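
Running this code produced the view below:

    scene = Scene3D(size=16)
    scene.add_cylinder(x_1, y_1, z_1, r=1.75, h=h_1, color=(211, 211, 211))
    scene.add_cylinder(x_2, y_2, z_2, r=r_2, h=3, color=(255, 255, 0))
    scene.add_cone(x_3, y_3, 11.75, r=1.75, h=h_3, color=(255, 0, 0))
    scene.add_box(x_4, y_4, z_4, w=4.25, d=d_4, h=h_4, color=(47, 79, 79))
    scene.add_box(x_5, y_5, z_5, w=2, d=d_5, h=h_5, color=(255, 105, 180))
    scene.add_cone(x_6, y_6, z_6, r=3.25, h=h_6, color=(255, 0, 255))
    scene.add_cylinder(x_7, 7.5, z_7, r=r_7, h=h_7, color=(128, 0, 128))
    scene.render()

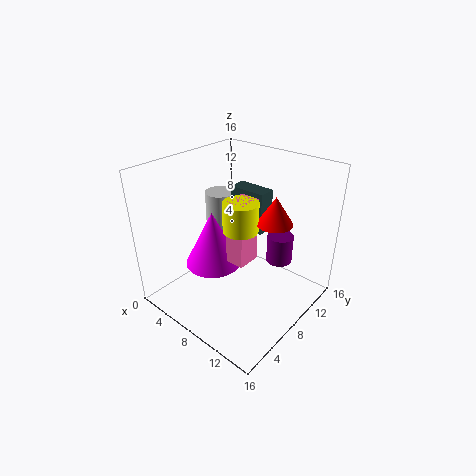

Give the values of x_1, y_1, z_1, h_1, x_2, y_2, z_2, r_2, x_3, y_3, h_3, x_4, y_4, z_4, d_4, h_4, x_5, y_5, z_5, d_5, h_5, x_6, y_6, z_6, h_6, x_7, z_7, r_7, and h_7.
x_1 = 3.25
y_1 = 10.25
z_1 = 3.75
h_1 = 7.75
x_2 = 10.25
y_2 = 5.75
z_2 = 10.75
r_2 = 1.75
x_3 = 13
y_3 = 7.5
h_3 = 2.75
x_4 = 5.5
y_4 = 9.75
z_4 = 8.25
d_4 = 2
h_4 = 4.75
x_5 = 9
y_5 = 5
z_5 = 7
d_5 = 2.5
h_5 = 6.75
x_6 = 5
y_6 = 7
z_6 = 4
h_6 = 6.5
x_7 = 13.75
z_7 = 8
r_7 = 1.25
h_7 = 2.75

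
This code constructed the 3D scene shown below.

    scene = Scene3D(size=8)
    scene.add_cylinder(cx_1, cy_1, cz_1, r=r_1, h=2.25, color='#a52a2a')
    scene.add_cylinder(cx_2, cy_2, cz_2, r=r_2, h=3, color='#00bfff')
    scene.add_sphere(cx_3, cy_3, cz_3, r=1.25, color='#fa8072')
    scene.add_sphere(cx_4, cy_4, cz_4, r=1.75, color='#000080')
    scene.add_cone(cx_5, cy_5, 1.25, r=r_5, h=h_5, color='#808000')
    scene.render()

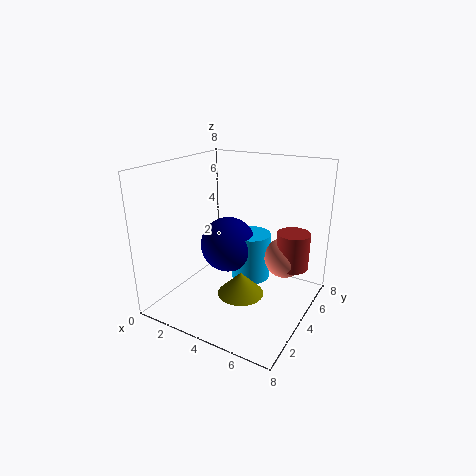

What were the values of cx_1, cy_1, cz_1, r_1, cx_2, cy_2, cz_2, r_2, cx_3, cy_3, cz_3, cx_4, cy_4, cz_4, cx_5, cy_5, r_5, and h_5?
cx_1 = 6.25; cy_1 = 6.75; cz_1 = 1.5; r_1 = 1; cx_2 = 3.5; cy_2 = 6.5; cz_2 = 0.25; r_2 = 1.25; cx_3 = 5.75; cy_3 = 6.75; cz_3 = 2; cx_4 = 2.25; cy_4 = 5.75; cz_4 = 2.5; cx_5 = 4.75; cy_5 = 3; r_5 = 1.25; h_5 = 1.25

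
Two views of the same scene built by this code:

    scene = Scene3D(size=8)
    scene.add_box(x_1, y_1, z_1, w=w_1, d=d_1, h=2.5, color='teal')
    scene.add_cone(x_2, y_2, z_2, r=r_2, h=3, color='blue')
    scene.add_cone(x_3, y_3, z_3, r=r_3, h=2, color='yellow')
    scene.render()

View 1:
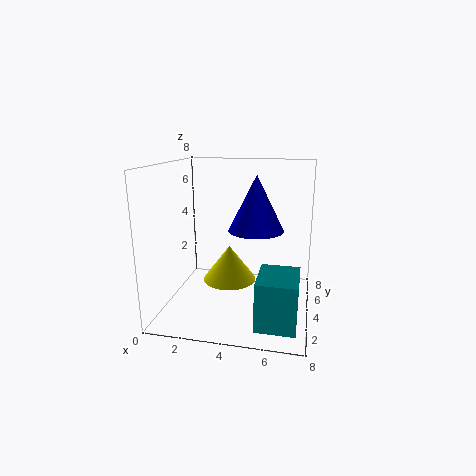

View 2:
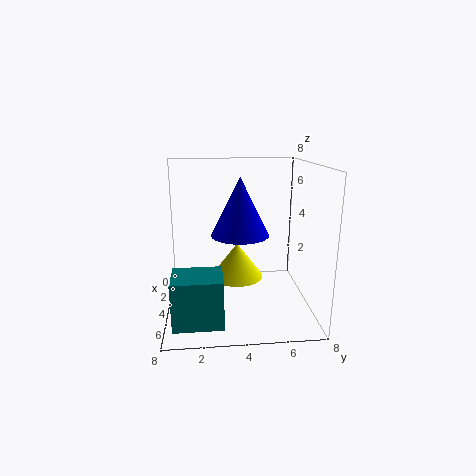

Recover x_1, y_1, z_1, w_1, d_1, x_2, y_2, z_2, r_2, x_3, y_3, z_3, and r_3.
x_1 = 5.5; y_1 = 0.5; z_1 = 0.5; w_1 = 2; d_1 = 2.5; x_2 = 5; y_2 = 4; z_2 = 4.5; r_2 = 1.5; x_3 = 3.5; y_3 = 4; z_3 = 1.5; r_3 = 1.5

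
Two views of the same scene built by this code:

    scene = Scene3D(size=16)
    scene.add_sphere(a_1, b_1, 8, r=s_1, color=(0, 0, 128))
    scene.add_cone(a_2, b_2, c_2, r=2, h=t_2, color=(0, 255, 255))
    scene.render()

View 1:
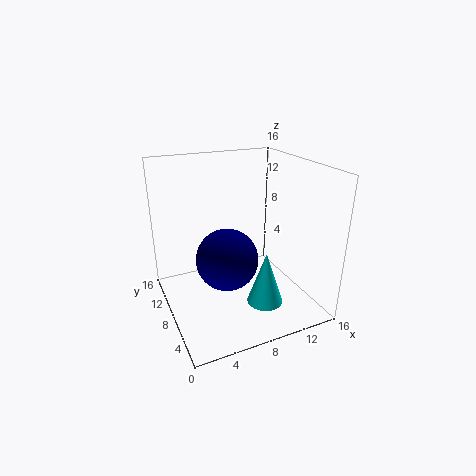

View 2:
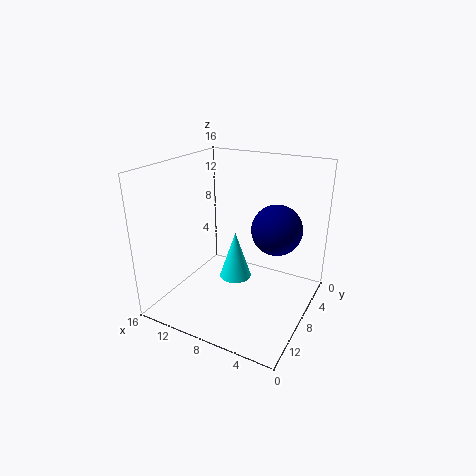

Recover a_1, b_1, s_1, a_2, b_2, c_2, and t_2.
a_1 = 5; b_1 = 4; s_1 = 3; a_2 = 10; b_2 = 5; c_2 = 1; t_2 = 6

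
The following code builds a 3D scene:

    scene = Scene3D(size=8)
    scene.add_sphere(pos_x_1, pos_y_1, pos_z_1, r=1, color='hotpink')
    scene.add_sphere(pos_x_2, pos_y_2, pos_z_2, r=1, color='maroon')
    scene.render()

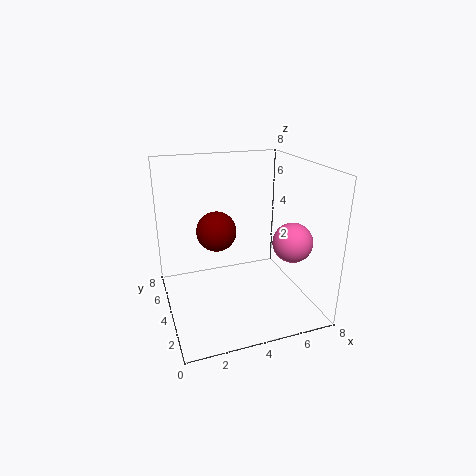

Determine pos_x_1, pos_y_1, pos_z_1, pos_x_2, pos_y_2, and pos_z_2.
pos_x_1 = 6, pos_y_1 = 1.5, pos_z_1 = 4.5, pos_x_2 = 2.5, pos_y_2 = 3, pos_z_2 = 5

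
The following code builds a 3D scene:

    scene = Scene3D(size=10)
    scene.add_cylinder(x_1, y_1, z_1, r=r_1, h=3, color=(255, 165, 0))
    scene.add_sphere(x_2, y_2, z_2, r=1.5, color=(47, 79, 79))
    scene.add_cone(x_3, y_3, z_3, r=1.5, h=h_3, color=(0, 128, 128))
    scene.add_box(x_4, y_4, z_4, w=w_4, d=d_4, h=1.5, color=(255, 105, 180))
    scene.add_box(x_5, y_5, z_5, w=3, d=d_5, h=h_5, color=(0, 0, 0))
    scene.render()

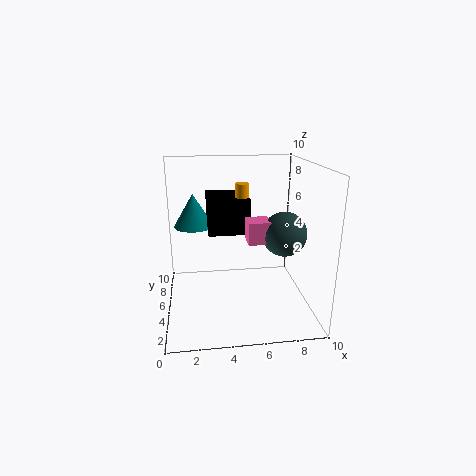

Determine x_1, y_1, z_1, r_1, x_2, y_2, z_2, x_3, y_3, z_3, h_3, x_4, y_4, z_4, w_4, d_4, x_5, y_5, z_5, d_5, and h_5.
x_1 = 5.5, y_1 = 6.5, z_1 = 5.5, r_1 = 0.5, x_2 = 8, y_2 = 4, z_2 = 5.5, x_3 = 2, y_3 = 8, z_3 = 5, h_3 = 2.5, x_4 = 5.5, y_4 = 3.5, z_4 = 5, w_4 = 1.5, d_4 = 1.5, x_5 = 3, y_5 = 5.5, z_5 = 5, d_5 = 3.5, h_5 = 2.5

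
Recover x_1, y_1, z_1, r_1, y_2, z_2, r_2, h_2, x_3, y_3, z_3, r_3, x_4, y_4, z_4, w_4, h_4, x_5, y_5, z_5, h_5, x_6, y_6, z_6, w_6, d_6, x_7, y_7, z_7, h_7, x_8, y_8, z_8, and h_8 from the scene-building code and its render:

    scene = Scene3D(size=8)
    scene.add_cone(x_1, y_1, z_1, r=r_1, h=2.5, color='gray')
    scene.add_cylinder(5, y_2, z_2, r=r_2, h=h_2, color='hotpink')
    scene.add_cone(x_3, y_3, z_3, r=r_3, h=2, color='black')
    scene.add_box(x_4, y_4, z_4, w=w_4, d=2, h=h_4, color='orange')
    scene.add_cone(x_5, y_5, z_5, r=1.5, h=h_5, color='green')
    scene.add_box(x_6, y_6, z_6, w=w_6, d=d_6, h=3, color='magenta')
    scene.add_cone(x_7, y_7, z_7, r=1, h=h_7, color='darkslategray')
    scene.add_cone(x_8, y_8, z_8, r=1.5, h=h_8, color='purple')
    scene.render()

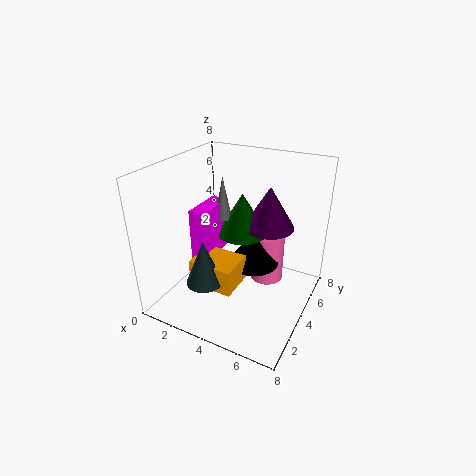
x_1 = 2.5; y_1 = 5; z_1 = 4.5; r_1 = 0.5; y_2 = 6; z_2 = 0.5; r_2 = 1; h_2 = 3; x_3 = 4.5; y_3 = 5; z_3 = 2; r_3 = 1.5; x_4 = 2; y_4 = 2; z_4 = 1.5; w_4 = 2.5; h_4 = 1.5; x_5 = 3.5; y_5 = 5.5; z_5 = 3.5; h_5 = 2.5; x_6 = 1.5; y_6 = 3; z_6 = 2.5; w_6 = 1; d_6 = 2.5; x_7 = 3; y_7 = 2; z_7 = 2; h_7 = 2.5; x_8 = 5; y_8 = 6; z_8 = 4; h_8 = 2.5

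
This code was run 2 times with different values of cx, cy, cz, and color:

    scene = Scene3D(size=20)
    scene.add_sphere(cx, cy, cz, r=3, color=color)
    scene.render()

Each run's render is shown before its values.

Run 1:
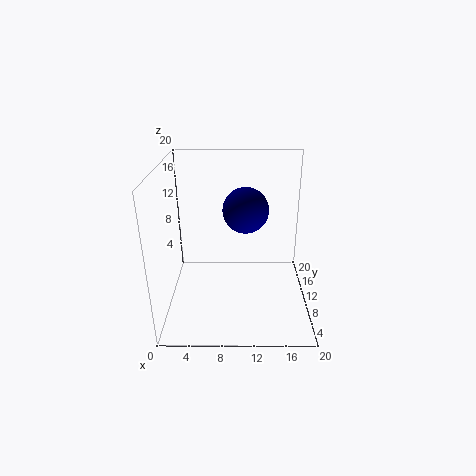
cx = 11, cy = 9, cz = 14.5, color = 'navy'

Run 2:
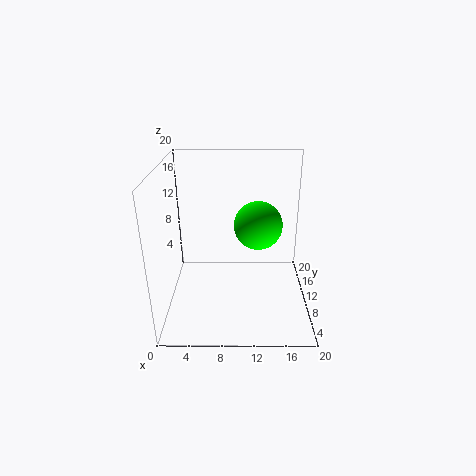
cx = 12.5, cy = 6.5, cz = 13.5, color = 'lime'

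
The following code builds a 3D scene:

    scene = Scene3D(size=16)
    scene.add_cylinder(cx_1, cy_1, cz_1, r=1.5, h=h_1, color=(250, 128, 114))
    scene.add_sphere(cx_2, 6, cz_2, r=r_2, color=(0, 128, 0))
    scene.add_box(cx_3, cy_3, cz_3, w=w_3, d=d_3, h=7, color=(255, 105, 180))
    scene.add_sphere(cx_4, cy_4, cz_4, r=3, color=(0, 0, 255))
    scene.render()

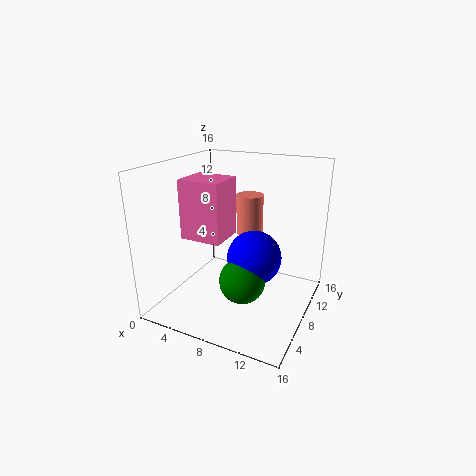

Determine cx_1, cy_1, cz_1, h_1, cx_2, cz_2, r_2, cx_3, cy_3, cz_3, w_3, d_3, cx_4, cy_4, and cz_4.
cx_1 = 8.5
cy_1 = 10
cz_1 = 8
h_1 = 4.5
cx_2 = 9.5
cz_2 = 4
r_2 = 2.5
cx_3 = 1
cy_3 = 7
cz_3 = 7
w_3 = 5
d_3 = 4.5
cx_4 = 10
cy_4 = 8
cz_4 = 6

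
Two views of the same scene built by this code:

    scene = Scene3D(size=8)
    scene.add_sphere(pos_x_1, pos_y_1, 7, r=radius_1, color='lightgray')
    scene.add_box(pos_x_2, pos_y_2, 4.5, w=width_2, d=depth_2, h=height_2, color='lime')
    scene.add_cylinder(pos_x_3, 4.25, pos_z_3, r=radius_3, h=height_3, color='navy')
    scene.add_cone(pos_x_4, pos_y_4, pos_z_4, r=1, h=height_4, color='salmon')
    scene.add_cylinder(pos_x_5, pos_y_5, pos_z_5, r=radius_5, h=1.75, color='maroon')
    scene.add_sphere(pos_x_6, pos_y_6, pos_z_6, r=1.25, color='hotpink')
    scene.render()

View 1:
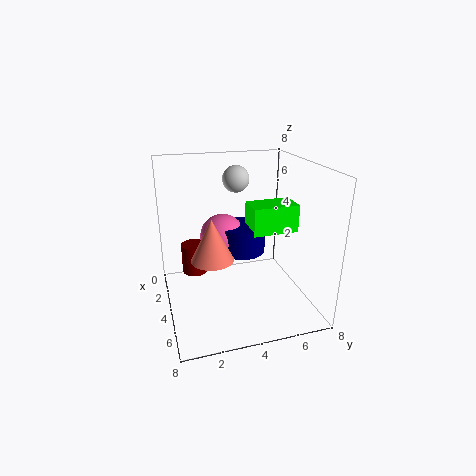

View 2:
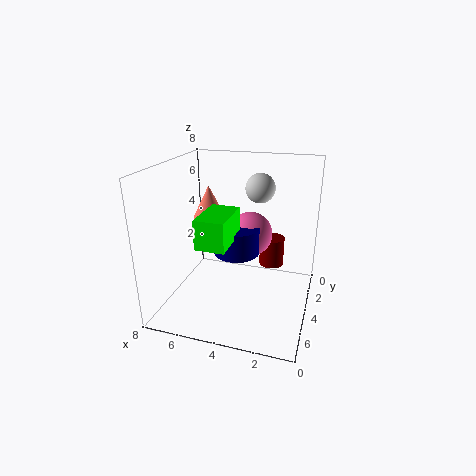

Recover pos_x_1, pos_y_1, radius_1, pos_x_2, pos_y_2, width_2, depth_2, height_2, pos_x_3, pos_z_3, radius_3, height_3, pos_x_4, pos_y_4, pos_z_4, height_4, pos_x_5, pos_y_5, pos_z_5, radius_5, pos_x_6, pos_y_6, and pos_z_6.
pos_x_1 = 2.75; pos_y_1 = 4.25; radius_1 = 0.75; pos_x_2 = 3.75; pos_y_2 = 4.5; width_2 = 1.5; depth_2 = 2.5; height_2 = 1.5; pos_x_3 = 4; pos_z_3 = 3.25; radius_3 = 1.25; height_3 = 1.5; pos_x_4 = 6.5; pos_y_4 = 2; pos_z_4 = 4.25; height_4 = 2; pos_x_5 = 2.5; pos_y_5 = 1.75; pos_z_5 = 1.5; radius_5 = 0.75; pos_x_6 = 3.5; pos_y_6 = 3.25; pos_z_6 = 4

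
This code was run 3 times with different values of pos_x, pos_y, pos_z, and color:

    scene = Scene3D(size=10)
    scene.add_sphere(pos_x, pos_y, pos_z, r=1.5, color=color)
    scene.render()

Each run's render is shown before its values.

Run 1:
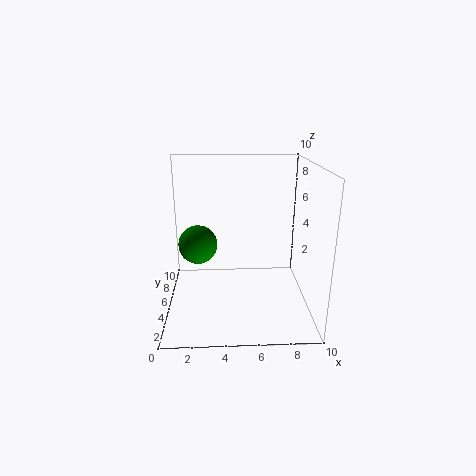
pos_x = 2
pos_y = 7.5
pos_z = 3.5
color = 'green'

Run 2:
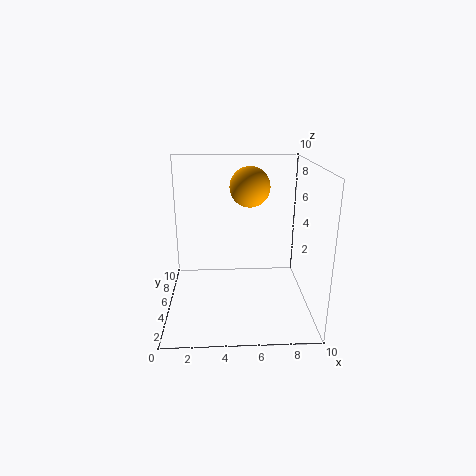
pos_x = 6
pos_y = 7.5
pos_z = 8
color = 'orange'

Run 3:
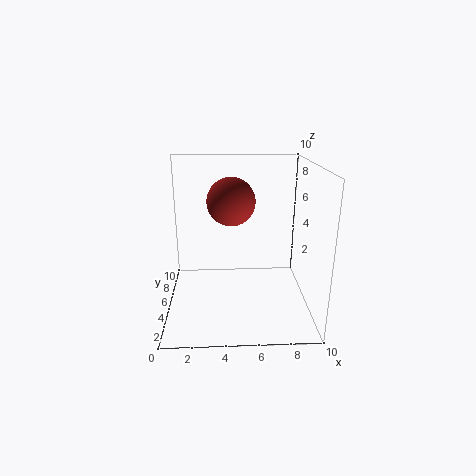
pos_x = 4.5
pos_y = 3.5
pos_z = 8
color = 'brown'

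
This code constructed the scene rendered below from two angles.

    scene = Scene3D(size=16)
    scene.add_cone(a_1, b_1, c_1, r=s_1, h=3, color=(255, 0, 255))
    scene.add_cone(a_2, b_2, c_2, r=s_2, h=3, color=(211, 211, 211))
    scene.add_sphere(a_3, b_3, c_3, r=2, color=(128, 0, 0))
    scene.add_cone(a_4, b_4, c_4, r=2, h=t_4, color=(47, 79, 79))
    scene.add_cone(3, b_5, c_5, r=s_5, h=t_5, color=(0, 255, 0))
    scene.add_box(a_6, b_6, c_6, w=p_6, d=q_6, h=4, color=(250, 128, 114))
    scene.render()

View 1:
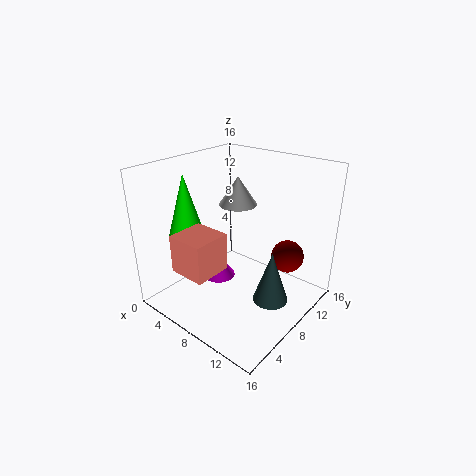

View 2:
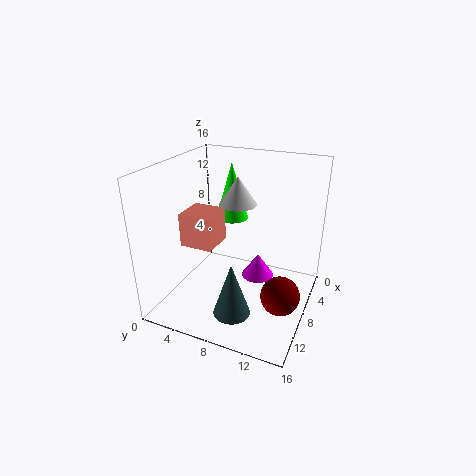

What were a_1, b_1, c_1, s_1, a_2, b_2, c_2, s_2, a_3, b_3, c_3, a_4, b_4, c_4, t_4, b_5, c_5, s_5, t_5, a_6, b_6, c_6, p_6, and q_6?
a_1 = 4, b_1 = 9, c_1 = 1, s_1 = 2, a_2 = 8, b_2 = 8, c_2 = 12, s_2 = 2, a_3 = 11, b_3 = 14, c_3 = 4, a_4 = 12, b_4 = 9, c_4 = 1, t_4 = 6, b_5 = 5, c_5 = 8, s_5 = 2, t_5 = 7, a_6 = 5, b_6 = 1, c_6 = 6, p_6 = 4, q_6 = 4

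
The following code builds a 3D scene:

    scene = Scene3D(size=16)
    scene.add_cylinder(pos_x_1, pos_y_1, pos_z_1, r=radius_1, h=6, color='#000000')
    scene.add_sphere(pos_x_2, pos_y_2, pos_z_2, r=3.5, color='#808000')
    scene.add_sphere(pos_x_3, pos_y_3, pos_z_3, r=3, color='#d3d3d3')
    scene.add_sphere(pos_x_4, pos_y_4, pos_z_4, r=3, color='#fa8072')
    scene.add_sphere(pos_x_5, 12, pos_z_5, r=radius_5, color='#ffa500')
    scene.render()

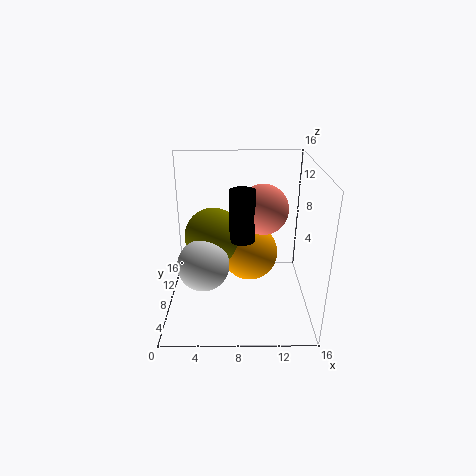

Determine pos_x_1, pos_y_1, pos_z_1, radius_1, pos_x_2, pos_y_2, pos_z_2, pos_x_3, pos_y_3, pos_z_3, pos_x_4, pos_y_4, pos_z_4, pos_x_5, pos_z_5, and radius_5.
pos_x_1 = 8.5
pos_y_1 = 9.5
pos_z_1 = 7
radius_1 = 1.5
pos_x_2 = 5
pos_y_2 = 11.5
pos_z_2 = 6.5
pos_x_3 = 4
pos_y_3 = 8
pos_z_3 = 4.5
pos_x_4 = 11
pos_y_4 = 11.5
pos_z_4 = 10
pos_x_5 = 9.5
pos_z_5 = 4
radius_5 = 3.5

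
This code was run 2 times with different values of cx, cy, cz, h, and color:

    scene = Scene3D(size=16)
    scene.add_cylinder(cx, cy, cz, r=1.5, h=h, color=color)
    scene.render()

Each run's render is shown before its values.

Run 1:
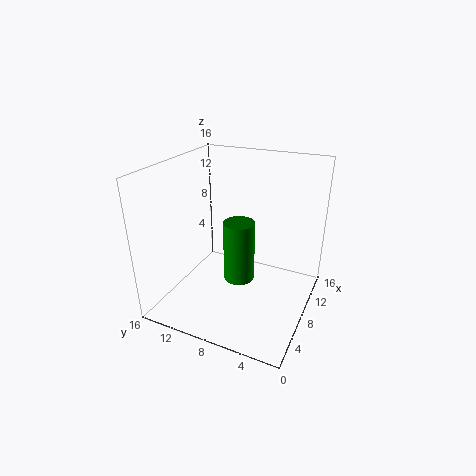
cx = 4
cy = 6
cz = 6
h = 6
color = 'green'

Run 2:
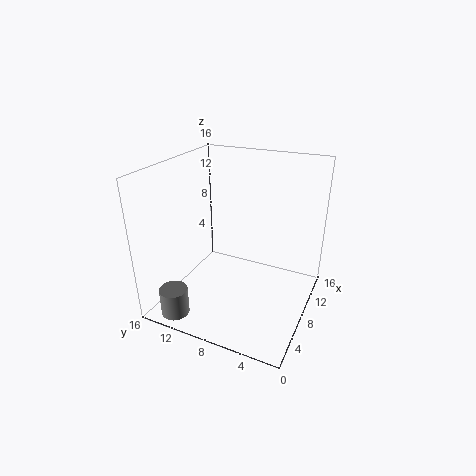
cx = 1.5
cy = 12.5
cz = 1
h = 3
color = 'gray'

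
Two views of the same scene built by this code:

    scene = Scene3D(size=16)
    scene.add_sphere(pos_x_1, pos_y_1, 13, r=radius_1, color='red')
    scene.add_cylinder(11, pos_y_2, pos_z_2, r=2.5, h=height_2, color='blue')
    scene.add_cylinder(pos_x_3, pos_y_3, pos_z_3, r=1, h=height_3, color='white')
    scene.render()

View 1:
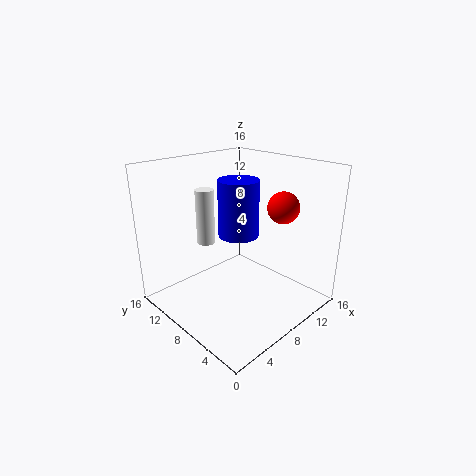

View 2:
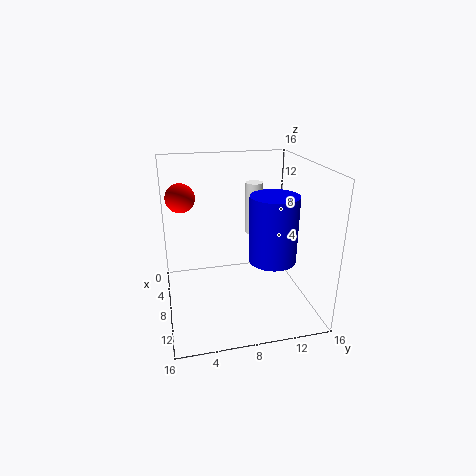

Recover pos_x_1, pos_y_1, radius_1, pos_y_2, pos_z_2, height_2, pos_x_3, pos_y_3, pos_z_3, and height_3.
pos_x_1 = 8
pos_y_1 = 2
radius_1 = 1.5
pos_y_2 = 11
pos_z_2 = 6.5
height_2 = 7
pos_x_3 = 5.5
pos_y_3 = 10.5
pos_z_3 = 7.5
height_3 = 6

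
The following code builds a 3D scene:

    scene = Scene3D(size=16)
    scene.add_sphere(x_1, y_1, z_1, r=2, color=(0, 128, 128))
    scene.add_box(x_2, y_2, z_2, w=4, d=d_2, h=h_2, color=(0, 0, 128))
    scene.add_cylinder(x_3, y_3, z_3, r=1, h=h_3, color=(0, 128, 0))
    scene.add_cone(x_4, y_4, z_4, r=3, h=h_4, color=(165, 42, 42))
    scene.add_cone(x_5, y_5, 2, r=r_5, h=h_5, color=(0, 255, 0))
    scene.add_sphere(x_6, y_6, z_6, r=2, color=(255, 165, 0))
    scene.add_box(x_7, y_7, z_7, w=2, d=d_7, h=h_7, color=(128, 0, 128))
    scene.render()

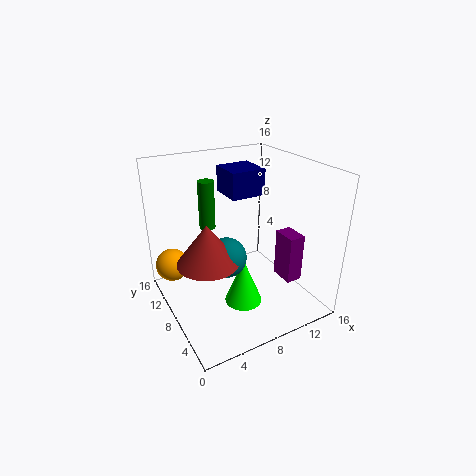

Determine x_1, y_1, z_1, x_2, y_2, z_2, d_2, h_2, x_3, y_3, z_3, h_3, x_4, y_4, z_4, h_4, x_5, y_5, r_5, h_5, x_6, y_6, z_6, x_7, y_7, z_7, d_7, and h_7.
x_1 = 5
y_1 = 5
z_1 = 8
x_2 = 8
y_2 = 9
z_2 = 12
d_2 = 4
h_2 = 3
x_3 = 7
y_3 = 14
z_3 = 7
h_3 = 6
x_4 = 3
y_4 = 5
z_4 = 8
h_4 = 4
x_5 = 7
y_5 = 5
r_5 = 2
h_5 = 5
x_6 = 2
y_6 = 14
z_6 = 3
x_7 = 14
y_7 = 6
z_7 = 1
d_7 = 3
h_7 = 6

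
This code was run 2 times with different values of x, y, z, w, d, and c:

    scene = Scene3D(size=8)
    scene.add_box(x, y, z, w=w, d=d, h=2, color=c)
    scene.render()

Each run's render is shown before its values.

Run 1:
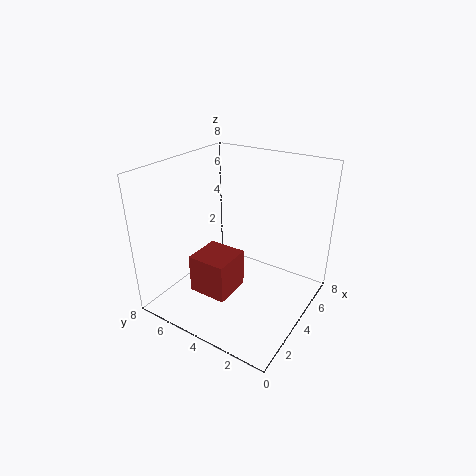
x = 1
y = 3
z = 2
w = 2
d = 2
c = 'brown'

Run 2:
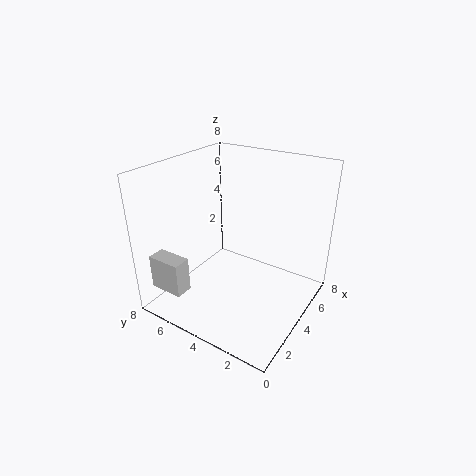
x = 1
y = 6
z = 1
w = 1
d = 2
c = 'lightgray'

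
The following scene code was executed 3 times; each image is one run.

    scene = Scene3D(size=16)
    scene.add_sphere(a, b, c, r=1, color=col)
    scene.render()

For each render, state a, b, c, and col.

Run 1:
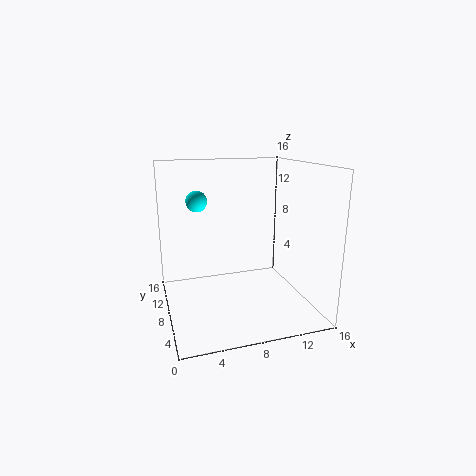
a = 3
b = 5
c = 13
col = 'cyan'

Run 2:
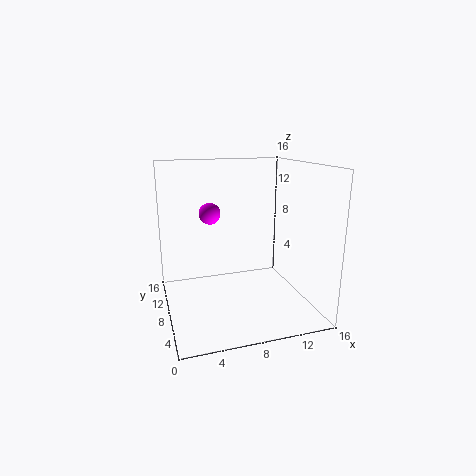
a = 4
b = 4
c = 12
col = 'magenta'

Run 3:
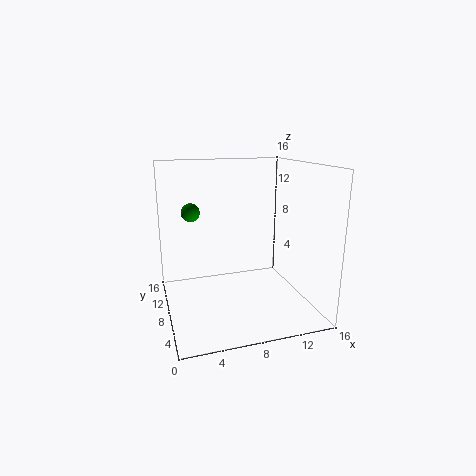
a = 3
b = 9
c = 11
col = 'green'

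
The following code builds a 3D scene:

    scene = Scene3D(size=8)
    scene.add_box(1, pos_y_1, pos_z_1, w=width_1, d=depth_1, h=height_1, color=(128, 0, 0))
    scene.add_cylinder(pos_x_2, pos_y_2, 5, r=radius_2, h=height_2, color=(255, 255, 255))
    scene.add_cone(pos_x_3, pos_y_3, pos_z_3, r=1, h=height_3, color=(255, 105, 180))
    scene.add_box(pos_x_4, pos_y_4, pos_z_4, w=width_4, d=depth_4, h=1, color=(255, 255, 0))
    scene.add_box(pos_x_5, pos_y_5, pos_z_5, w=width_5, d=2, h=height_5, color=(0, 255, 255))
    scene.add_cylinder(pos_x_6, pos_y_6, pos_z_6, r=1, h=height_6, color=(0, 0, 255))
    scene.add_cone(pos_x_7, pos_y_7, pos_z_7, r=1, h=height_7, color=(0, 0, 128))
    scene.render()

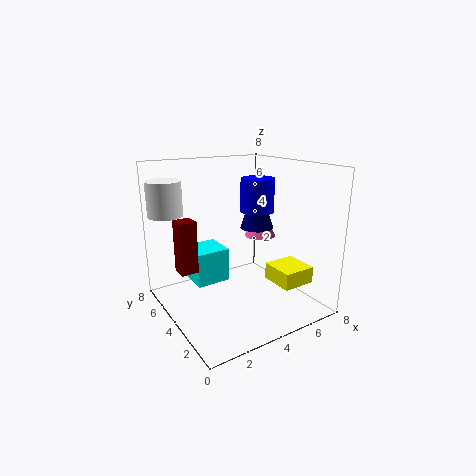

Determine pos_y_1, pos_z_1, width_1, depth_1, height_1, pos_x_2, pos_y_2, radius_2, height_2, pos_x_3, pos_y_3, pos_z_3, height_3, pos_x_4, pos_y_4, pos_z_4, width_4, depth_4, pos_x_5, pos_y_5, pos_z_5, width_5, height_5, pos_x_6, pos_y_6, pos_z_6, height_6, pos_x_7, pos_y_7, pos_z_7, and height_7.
pos_y_1 = 5
pos_z_1 = 2
width_1 = 1
depth_1 = 1
height_1 = 3
pos_x_2 = 1
pos_y_2 = 7
radius_2 = 1
height_2 = 2
pos_x_3 = 7
pos_y_3 = 6
pos_z_3 = 3
height_3 = 2
pos_x_4 = 6
pos_y_4 = 2
pos_z_4 = 1
width_4 = 2
depth_4 = 2
pos_x_5 = 2
pos_y_5 = 5
pos_z_5 = 1
width_5 = 2
height_5 = 2
pos_x_6 = 6
pos_y_6 = 5
pos_z_6 = 5
height_6 = 2
pos_x_7 = 6
pos_y_7 = 5
pos_z_7 = 4
height_7 = 3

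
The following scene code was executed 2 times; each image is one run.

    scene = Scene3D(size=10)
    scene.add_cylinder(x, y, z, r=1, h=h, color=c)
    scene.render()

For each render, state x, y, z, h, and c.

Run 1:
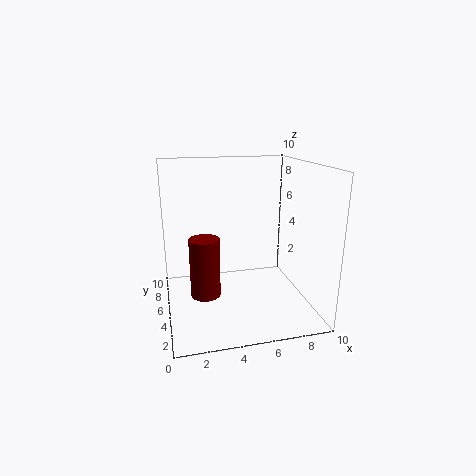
x = 2.5
y = 4
z = 1.5
h = 4
c = 'maroon'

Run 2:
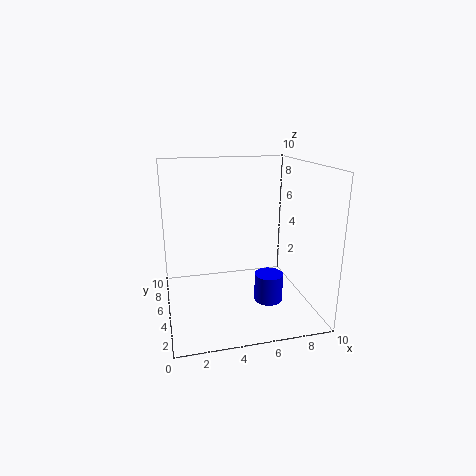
x = 7
y = 4
z = 0.5
h = 2
c = 'blue'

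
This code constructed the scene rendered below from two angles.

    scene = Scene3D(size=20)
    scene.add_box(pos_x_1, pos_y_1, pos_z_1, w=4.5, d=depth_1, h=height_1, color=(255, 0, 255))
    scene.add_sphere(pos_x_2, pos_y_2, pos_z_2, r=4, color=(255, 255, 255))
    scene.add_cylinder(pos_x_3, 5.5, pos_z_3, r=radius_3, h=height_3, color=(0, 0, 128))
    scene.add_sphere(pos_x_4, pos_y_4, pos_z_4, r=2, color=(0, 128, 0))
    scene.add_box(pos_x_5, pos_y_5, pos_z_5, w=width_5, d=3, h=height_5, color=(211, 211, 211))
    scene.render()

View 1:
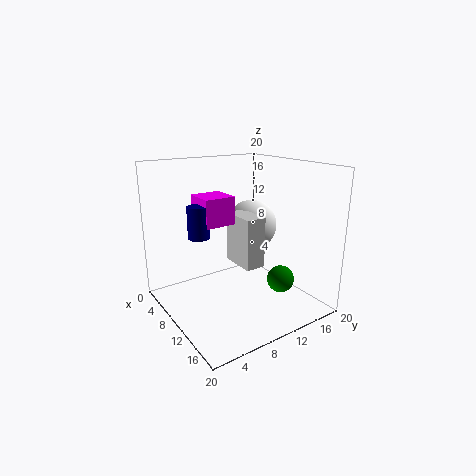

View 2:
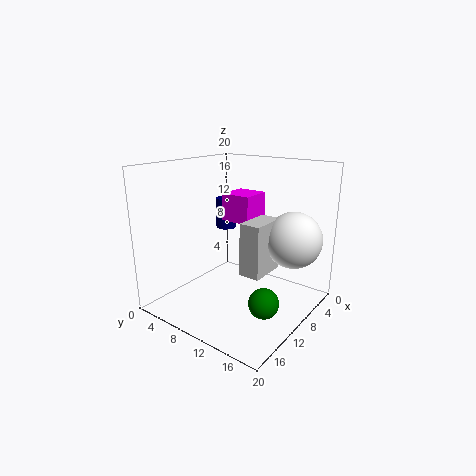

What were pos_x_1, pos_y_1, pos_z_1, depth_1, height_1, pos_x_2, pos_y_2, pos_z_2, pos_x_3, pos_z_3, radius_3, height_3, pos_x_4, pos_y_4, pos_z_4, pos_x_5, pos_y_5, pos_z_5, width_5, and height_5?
pos_x_1 = 4; pos_y_1 = 6; pos_z_1 = 11.5; depth_1 = 4.5; height_1 = 4; pos_x_2 = 5; pos_y_2 = 16; pos_z_2 = 9.5; pos_x_3 = 7; pos_z_3 = 10; radius_3 = 1.5; height_3 = 4.5; pos_x_4 = 12.5; pos_y_4 = 16; pos_z_4 = 3; pos_x_5 = 5.5; pos_y_5 = 11; pos_z_5 = 5; width_5 = 5.5; height_5 = 7.5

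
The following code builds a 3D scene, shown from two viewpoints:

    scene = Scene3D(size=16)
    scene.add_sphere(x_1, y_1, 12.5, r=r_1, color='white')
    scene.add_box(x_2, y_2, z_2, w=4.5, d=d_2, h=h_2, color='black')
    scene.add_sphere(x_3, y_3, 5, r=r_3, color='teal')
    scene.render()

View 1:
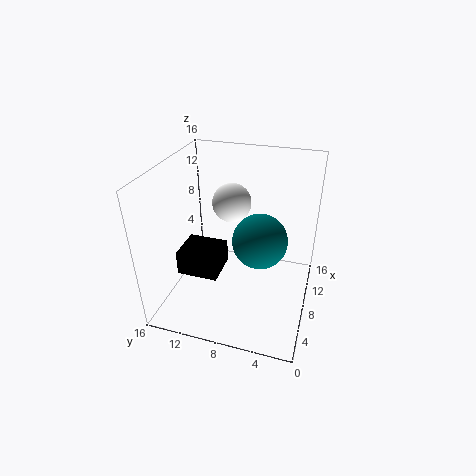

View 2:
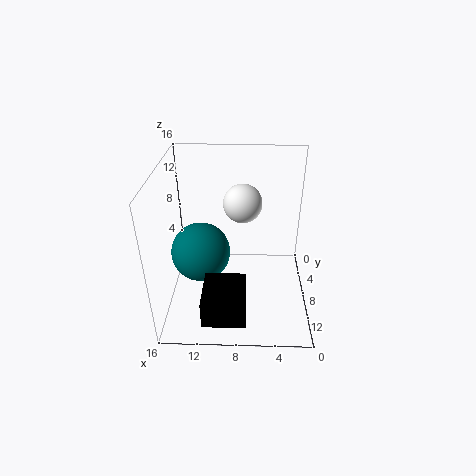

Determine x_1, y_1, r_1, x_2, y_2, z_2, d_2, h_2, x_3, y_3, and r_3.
x_1 = 7.5
y_1 = 8.5
r_1 = 2
x_2 = 7
y_2 = 10.5
z_2 = 2
d_2 = 5
h_2 = 3
x_3 = 12.5
y_3 = 6.5
r_3 = 3.5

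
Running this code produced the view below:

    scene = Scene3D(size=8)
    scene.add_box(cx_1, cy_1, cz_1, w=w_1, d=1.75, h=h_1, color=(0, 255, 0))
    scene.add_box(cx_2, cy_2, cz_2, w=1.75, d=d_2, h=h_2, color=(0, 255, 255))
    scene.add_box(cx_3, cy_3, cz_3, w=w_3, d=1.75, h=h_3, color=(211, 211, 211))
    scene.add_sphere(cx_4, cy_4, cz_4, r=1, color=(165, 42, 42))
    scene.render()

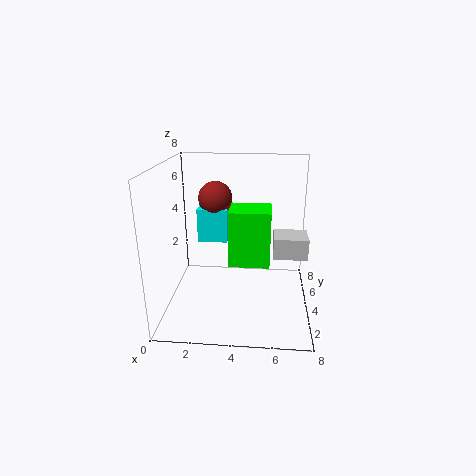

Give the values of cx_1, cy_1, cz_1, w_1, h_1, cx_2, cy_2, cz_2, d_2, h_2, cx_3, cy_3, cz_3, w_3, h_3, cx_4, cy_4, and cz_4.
cx_1 = 3.75, cy_1 = 1.5, cz_1 = 3.5, w_1 = 2, h_1 = 2.75, cx_2 = 1.5, cy_2 = 5, cz_2 = 3.25, d_2 = 1.5, h_2 = 2, cx_3 = 6, cy_3 = 4.5, cz_3 = 2.5, w_3 = 2, h_3 = 1.25, cx_4 = 2.5, cy_4 = 5.75, cz_4 = 5.75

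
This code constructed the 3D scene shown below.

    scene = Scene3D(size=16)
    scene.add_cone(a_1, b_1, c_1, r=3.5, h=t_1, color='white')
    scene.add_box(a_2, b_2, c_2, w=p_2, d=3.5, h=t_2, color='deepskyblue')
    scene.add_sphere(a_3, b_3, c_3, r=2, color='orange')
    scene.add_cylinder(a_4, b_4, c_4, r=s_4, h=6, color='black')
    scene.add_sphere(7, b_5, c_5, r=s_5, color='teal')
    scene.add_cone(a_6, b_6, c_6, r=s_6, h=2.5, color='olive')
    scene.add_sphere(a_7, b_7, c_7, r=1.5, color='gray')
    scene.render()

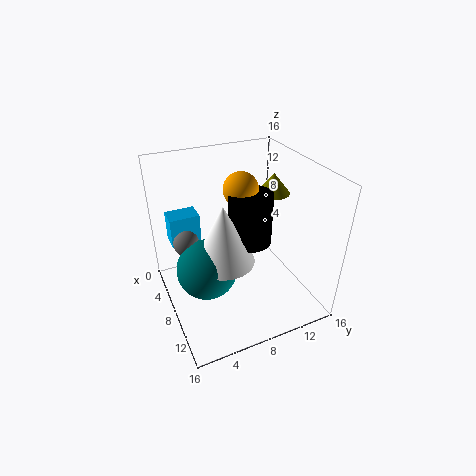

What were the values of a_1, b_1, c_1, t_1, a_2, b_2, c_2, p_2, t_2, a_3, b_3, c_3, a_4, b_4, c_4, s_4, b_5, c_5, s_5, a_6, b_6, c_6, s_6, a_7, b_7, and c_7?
a_1 = 7.5; b_1 = 6.5; c_1 = 5; t_1 = 7; a_2 = 1.5; b_2 = 1.5; c_2 = 6; p_2 = 2.5; t_2 = 3.5; a_3 = 5.5; b_3 = 9.5; c_3 = 12.5; a_4 = 7; b_4 = 10; c_4 = 6.5; s_4 = 2.5; b_5 = 4.5; c_5 = 4; s_5 = 3.5; a_6 = 5; b_6 = 14; c_6 = 11; s_6 = 2; a_7 = 4.5; b_7 = 3; c_7 = 6.5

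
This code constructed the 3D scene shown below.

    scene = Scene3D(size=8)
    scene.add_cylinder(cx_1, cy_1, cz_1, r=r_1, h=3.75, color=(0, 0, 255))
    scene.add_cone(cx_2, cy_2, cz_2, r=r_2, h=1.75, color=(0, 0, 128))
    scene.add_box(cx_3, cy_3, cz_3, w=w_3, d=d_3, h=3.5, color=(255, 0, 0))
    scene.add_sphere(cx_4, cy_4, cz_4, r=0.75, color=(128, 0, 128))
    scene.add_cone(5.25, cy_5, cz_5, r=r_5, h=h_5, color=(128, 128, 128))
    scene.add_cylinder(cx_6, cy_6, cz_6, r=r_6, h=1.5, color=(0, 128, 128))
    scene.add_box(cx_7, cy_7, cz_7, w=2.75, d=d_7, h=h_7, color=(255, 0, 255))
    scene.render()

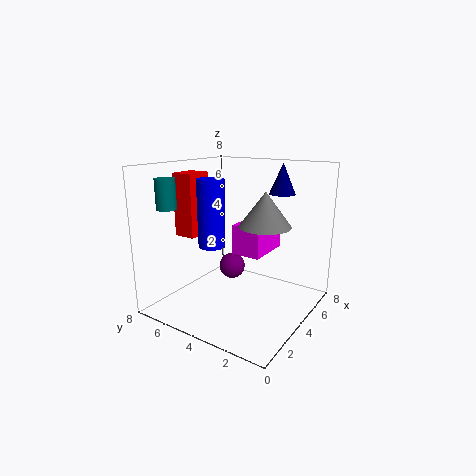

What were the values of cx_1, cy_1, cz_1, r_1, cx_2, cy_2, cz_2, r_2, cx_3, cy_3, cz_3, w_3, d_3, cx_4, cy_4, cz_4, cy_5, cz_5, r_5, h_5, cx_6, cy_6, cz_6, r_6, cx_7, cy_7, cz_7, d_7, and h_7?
cx_1 = 3.25; cy_1 = 5.25; cz_1 = 3.5; r_1 = 0.75; cx_2 = 6.25; cy_2 = 2.5; cz_2 = 6.25; r_2 = 0.75; cx_3 = 2.5; cy_3 = 6; cz_3 = 4; w_3 = 1.5; d_3 = 1.25; cx_4 = 4.5; cy_4 = 4.75; cz_4 = 2; cy_5 = 3; cz_5 = 4.5; r_5 = 1.5; h_5 = 2; cx_6 = 0.75; cy_6 = 6; cz_6 = 6; r_6 = 0.5; cx_7 = 4.5; cy_7 = 3; cz_7 = 2.75; d_7 = 1.75; h_7 = 1.75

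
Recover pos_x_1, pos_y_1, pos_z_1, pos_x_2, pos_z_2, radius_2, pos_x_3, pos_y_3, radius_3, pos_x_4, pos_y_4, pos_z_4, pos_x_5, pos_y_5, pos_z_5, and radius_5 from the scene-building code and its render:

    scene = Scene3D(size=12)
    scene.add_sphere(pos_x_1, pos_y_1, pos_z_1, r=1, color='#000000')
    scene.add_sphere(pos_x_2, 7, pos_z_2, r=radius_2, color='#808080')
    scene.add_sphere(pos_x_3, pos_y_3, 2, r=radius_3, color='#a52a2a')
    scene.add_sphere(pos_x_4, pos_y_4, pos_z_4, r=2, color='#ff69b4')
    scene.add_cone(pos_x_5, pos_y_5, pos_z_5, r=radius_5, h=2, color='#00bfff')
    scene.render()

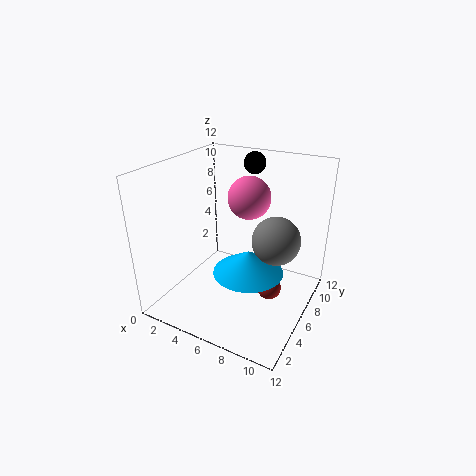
pos_x_1 = 5, pos_y_1 = 11, pos_z_1 = 11, pos_x_2 = 9, pos_z_2 = 6, radius_2 = 2, pos_x_3 = 9, pos_y_3 = 6, radius_3 = 1, pos_x_4 = 5, pos_y_4 = 10, pos_z_4 = 8, pos_x_5 = 7, pos_y_5 = 6, pos_z_5 = 3, radius_5 = 3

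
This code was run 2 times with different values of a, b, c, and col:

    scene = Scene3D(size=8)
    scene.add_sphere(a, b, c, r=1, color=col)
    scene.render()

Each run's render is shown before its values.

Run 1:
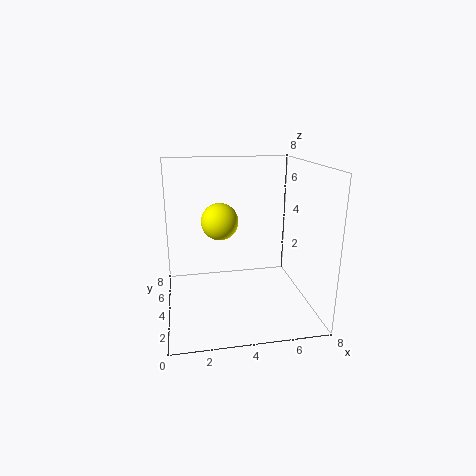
a = 3, b = 4, c = 5, col = 'yellow'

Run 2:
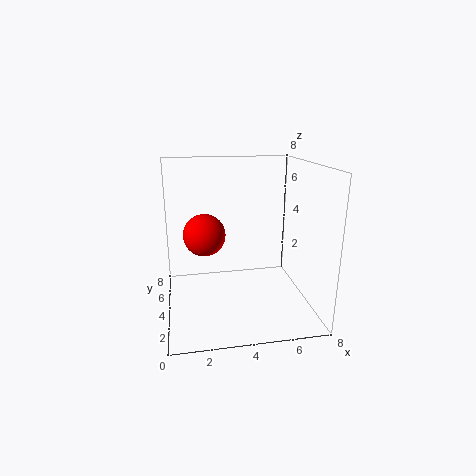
a = 2, b = 2, c = 5, col = 'red'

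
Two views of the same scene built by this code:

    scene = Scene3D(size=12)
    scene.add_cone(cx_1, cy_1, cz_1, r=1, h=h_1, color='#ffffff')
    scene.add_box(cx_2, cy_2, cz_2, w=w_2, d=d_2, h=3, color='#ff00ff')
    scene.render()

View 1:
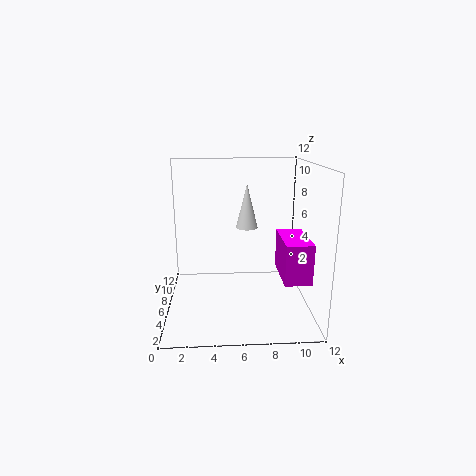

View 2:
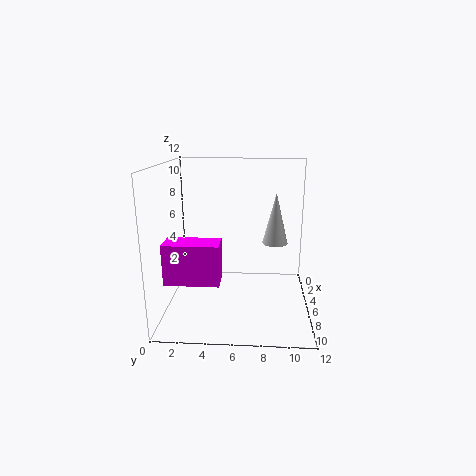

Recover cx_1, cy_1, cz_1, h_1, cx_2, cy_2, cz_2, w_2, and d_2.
cx_1 = 7; cy_1 = 9; cz_1 = 6; h_1 = 4; cx_2 = 9; cy_2 = 1; cz_2 = 4; w_2 = 2; d_2 = 4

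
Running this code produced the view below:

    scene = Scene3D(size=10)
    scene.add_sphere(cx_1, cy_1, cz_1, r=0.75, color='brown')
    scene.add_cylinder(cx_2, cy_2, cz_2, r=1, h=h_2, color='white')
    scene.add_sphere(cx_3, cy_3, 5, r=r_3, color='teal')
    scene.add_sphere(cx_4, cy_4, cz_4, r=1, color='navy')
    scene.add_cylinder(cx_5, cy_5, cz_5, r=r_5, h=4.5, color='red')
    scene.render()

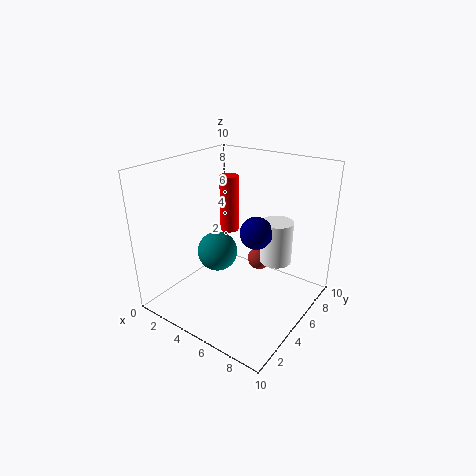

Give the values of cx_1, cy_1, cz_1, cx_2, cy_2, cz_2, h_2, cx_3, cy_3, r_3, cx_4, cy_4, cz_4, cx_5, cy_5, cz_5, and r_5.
cx_1 = 6.75; cy_1 = 5; cz_1 = 4; cx_2 = 8; cy_2 = 5; cz_2 = 4.25; h_2 = 2.75; cx_3 = 5; cy_3 = 2.75; r_3 = 1.25; cx_4 = 7.25; cy_4 = 3.75; cz_4 = 6.5; cx_5 = 2; cy_5 = 8; cz_5 = 3.75; r_5 = 0.75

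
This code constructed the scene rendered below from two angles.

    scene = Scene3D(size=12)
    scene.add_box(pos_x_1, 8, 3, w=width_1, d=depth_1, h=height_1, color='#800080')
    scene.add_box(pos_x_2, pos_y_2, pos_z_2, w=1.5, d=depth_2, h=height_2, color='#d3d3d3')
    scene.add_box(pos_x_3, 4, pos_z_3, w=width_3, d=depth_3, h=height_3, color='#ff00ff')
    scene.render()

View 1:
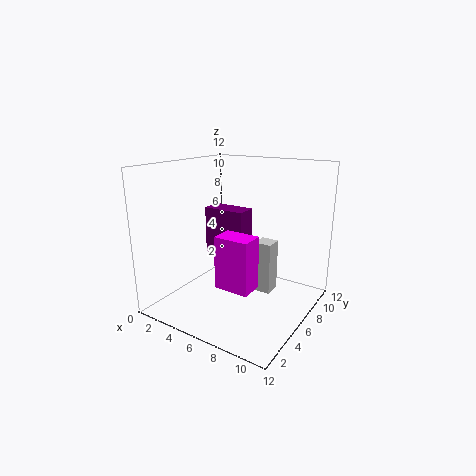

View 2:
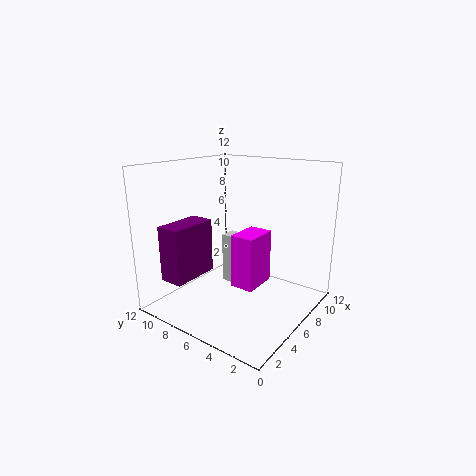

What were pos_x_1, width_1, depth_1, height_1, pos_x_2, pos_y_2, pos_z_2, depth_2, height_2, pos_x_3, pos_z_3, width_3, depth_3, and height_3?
pos_x_1 = 1
width_1 = 4
depth_1 = 2
height_1 = 4.5
pos_x_2 = 7
pos_y_2 = 7
pos_z_2 = 1
depth_2 = 1.5
height_2 = 4.5
pos_x_3 = 5
pos_z_3 = 2
width_3 = 3
depth_3 = 2
height_3 = 4.5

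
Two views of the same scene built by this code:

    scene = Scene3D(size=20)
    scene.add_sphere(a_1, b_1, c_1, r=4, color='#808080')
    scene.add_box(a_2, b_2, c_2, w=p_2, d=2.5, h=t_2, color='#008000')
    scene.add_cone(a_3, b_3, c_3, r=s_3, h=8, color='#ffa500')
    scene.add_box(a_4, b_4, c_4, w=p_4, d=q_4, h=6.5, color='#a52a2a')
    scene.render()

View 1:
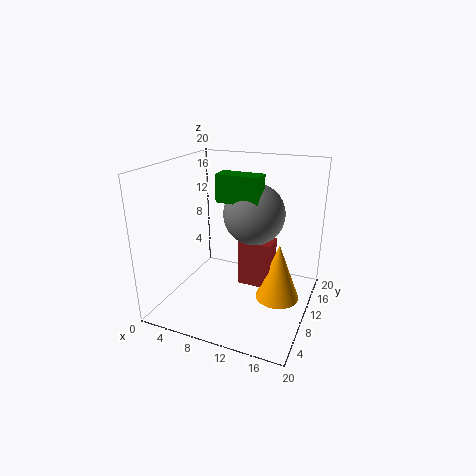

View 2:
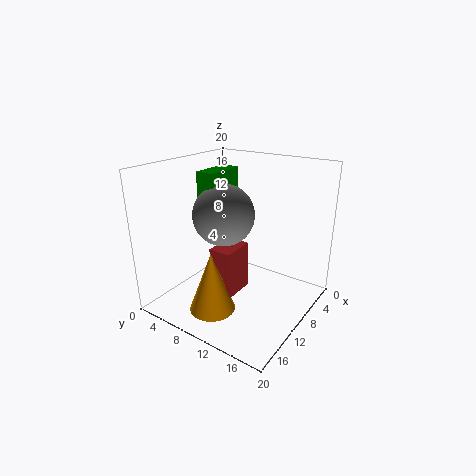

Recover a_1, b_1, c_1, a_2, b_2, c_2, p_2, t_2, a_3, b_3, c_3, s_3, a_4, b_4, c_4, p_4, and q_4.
a_1 = 12.5, b_1 = 9.5, c_1 = 14, a_2 = 8.5, b_2 = 6.5, c_2 = 16, p_2 = 5.5, t_2 = 3.5, a_3 = 16, b_3 = 10, c_3 = 2, s_3 = 3, a_4 = 10.5, b_4 = 9, c_4 = 3.5, p_4 = 4.5, q_4 = 3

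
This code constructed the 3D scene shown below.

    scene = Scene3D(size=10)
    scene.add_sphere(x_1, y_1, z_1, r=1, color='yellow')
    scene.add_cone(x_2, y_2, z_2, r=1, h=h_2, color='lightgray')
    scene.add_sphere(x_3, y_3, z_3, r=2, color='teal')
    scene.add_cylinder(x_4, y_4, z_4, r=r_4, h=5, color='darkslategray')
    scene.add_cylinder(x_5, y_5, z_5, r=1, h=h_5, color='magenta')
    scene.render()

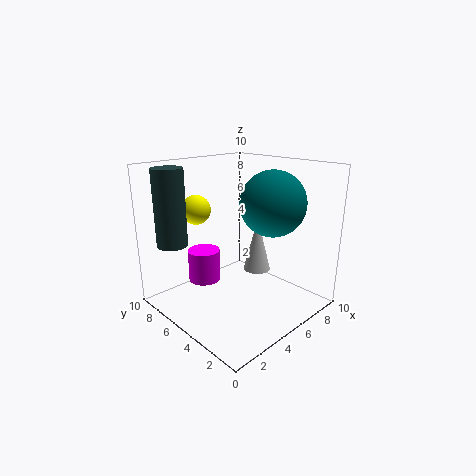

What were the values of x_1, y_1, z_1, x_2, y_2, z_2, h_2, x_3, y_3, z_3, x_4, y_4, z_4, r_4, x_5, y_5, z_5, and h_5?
x_1 = 3
y_1 = 7
z_1 = 7
x_2 = 7
y_2 = 5
z_2 = 2
h_2 = 4
x_3 = 5
y_3 = 2
z_3 = 8
x_4 = 1
y_4 = 7
z_4 = 5
r_4 = 1
x_5 = 2
y_5 = 5
z_5 = 3
h_5 = 2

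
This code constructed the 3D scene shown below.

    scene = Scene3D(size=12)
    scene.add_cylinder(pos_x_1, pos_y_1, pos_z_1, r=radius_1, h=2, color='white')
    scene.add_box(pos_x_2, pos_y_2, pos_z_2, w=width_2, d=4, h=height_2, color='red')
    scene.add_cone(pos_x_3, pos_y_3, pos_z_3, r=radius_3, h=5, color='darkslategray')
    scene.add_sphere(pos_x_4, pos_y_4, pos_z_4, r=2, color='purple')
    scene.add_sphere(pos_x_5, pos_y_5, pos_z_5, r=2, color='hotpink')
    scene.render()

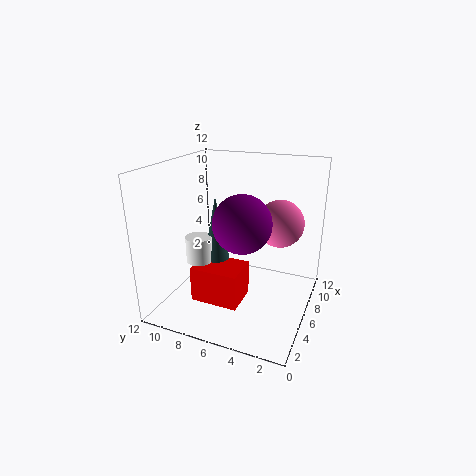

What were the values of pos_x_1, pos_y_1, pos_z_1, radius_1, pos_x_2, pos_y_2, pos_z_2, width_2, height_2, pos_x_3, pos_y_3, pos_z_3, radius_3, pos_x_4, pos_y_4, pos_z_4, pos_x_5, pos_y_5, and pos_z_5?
pos_x_1 = 3, pos_y_1 = 8, pos_z_1 = 5, radius_1 = 1, pos_x_2 = 3, pos_y_2 = 5, pos_z_2 = 1, width_2 = 3, height_2 = 3, pos_x_3 = 4, pos_y_3 = 7, pos_z_3 = 5, radius_3 = 1, pos_x_4 = 2, pos_y_4 = 4, pos_z_4 = 9, pos_x_5 = 8, pos_y_5 = 3, pos_z_5 = 7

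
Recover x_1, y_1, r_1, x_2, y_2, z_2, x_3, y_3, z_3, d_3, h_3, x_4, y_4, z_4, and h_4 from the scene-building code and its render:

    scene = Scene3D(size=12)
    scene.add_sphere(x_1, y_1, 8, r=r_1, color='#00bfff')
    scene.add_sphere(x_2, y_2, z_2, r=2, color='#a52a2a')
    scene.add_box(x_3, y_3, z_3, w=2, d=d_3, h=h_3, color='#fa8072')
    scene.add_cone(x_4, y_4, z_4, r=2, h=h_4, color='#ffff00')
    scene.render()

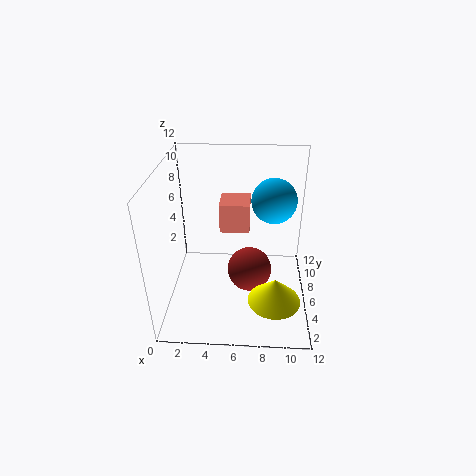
x_1 = 9, y_1 = 9, r_1 = 2, x_2 = 7, y_2 = 7, z_2 = 2, x_3 = 5, y_3 = 2, z_3 = 9, d_3 = 2, h_3 = 2, x_4 = 9, y_4 = 2, z_4 = 3, h_4 = 2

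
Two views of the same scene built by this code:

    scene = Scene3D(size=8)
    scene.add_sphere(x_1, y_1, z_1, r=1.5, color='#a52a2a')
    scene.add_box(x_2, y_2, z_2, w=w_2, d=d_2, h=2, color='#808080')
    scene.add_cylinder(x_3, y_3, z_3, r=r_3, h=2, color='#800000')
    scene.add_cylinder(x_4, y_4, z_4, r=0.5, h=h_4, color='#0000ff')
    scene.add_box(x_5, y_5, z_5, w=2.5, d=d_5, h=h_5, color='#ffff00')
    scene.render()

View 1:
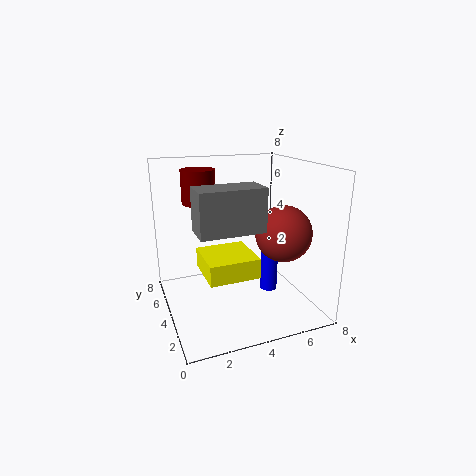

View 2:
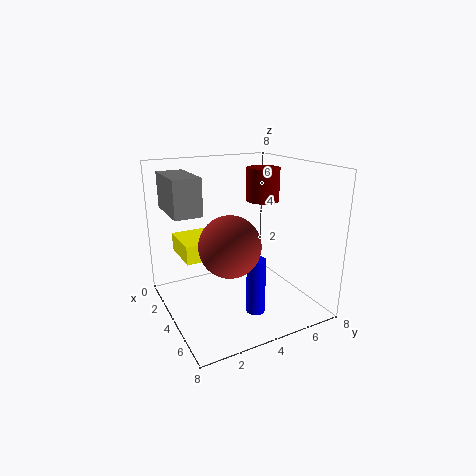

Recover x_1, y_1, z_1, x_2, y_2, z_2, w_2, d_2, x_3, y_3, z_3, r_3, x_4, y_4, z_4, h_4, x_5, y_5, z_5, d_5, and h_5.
x_1 = 6; y_1 = 2.5; z_1 = 4.5; x_2 = 1; y_2 = 0.5; z_2 = 5.5; w_2 = 3; d_2 = 1.5; x_3 = 2.5; y_3 = 6.5; z_3 = 5.5; r_3 = 1; x_4 = 6; y_4 = 4; z_4 = 0.5; h_4 = 3; x_5 = 1.5; y_5 = 1; z_5 = 3; d_5 = 2.5; h_5 = 1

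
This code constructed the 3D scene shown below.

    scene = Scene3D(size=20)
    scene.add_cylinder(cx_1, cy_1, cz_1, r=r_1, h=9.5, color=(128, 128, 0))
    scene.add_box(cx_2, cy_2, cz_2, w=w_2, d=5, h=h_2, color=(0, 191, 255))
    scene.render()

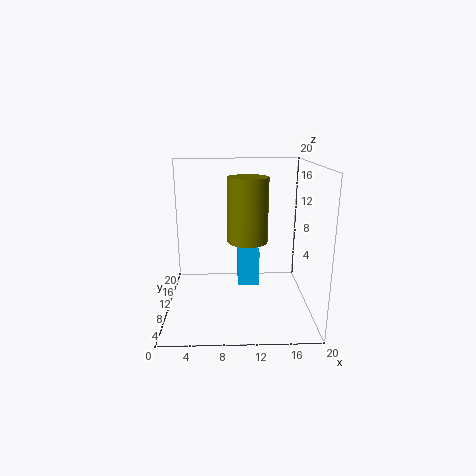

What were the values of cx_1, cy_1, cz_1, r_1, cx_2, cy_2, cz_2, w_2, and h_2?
cx_1 = 11.5; cy_1 = 13; cz_1 = 8.5; r_1 = 3; cx_2 = 10; cy_2 = 9.5; cz_2 = 3; w_2 = 3; h_2 = 5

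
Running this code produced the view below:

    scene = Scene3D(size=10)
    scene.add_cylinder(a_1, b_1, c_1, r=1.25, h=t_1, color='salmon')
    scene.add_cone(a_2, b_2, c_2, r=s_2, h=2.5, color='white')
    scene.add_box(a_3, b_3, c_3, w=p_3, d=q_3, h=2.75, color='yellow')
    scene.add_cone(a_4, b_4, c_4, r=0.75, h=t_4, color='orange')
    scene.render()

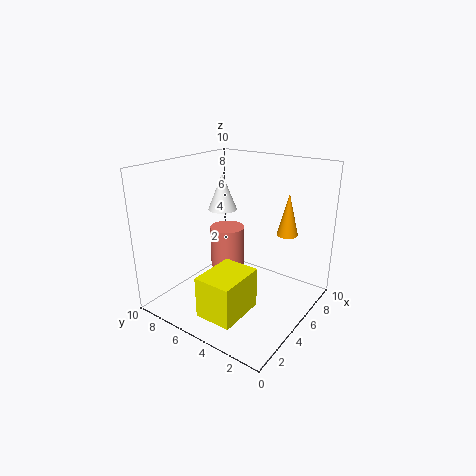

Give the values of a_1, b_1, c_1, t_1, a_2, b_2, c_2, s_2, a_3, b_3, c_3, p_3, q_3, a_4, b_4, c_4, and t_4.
a_1 = 5.75; b_1 = 6.5; c_1 = 2.25; t_1 = 3; a_2 = 5.25; b_2 = 6.5; c_2 = 6.75; s_2 = 1; a_3 = 0.75; b_3 = 2.75; c_3 = 1; p_3 = 3.25; q_3 = 2.5; a_4 = 7.5; b_4 = 2.5; c_4 = 5; t_4 = 3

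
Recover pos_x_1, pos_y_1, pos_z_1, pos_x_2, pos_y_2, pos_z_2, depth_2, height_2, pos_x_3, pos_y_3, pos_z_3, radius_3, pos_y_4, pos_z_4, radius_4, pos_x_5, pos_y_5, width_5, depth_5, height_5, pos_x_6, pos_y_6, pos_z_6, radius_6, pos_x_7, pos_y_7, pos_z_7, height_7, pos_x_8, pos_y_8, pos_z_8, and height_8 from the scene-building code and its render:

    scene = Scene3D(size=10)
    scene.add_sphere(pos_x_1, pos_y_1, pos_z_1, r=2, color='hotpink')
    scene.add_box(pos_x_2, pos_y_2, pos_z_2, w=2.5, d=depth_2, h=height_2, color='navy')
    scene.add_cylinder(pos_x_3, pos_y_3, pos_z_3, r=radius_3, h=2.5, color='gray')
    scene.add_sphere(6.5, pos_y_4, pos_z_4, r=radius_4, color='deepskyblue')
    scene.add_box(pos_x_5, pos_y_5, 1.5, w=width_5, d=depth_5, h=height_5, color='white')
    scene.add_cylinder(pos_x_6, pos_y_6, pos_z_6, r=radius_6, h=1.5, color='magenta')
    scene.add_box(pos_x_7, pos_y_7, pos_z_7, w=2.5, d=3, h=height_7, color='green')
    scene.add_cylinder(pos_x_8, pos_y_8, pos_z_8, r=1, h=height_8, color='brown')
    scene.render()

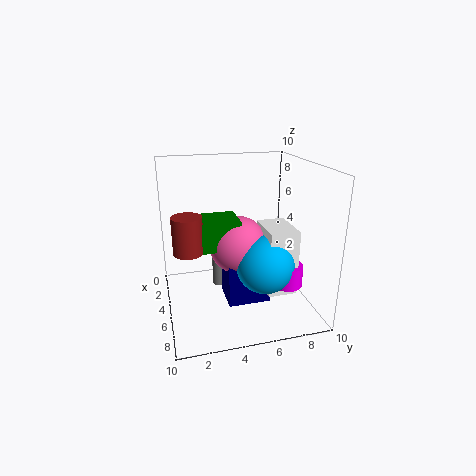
pos_x_1 = 5
pos_y_1 = 5
pos_z_1 = 4.5
pos_x_2 = 4
pos_y_2 = 4
pos_z_2 = 0.5
depth_2 = 3
height_2 = 3
pos_x_3 = 3
pos_y_3 = 4
pos_z_3 = 0.5
radius_3 = 0.5
pos_y_4 = 6.5
pos_z_4 = 3.5
radius_4 = 2
pos_x_5 = 4.5
pos_y_5 = 6.5
width_5 = 3
depth_5 = 2
height_5 = 4.5
pos_x_6 = 7
pos_y_6 = 8
pos_z_6 = 2
radius_6 = 1
pos_x_7 = 3.5
pos_y_7 = 2
pos_z_7 = 4.5
height_7 = 2
pos_x_8 = 5.5
pos_y_8 = 1.5
pos_z_8 = 4.5
height_8 = 2.5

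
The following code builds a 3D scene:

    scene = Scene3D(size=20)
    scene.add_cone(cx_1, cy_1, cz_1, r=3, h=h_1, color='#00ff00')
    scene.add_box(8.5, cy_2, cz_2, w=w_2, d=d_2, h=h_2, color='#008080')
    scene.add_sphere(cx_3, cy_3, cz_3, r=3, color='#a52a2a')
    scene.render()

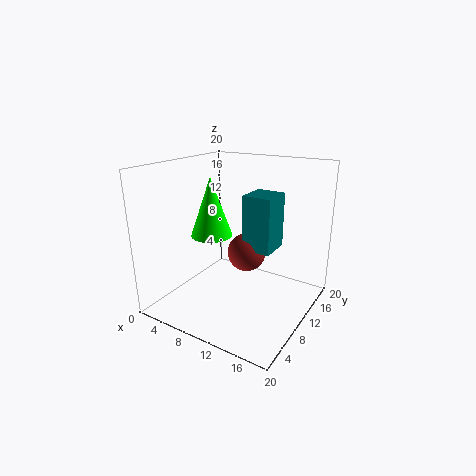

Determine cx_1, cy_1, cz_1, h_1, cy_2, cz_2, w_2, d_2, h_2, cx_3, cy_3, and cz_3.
cx_1 = 5.5
cy_1 = 10
cz_1 = 9.5
h_1 = 8.5
cy_2 = 13.5
cz_2 = 6.5
w_2 = 4.5
d_2 = 5
h_2 = 8.5
cx_3 = 8.5
cy_3 = 15
cz_3 = 5.5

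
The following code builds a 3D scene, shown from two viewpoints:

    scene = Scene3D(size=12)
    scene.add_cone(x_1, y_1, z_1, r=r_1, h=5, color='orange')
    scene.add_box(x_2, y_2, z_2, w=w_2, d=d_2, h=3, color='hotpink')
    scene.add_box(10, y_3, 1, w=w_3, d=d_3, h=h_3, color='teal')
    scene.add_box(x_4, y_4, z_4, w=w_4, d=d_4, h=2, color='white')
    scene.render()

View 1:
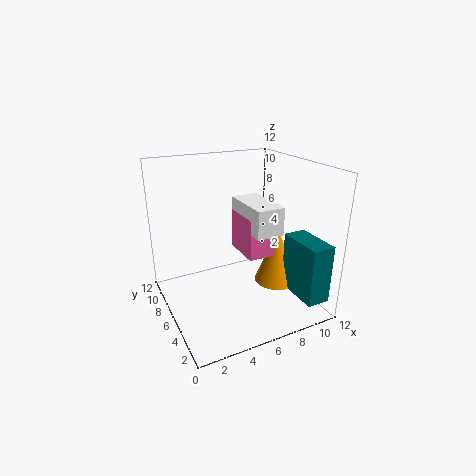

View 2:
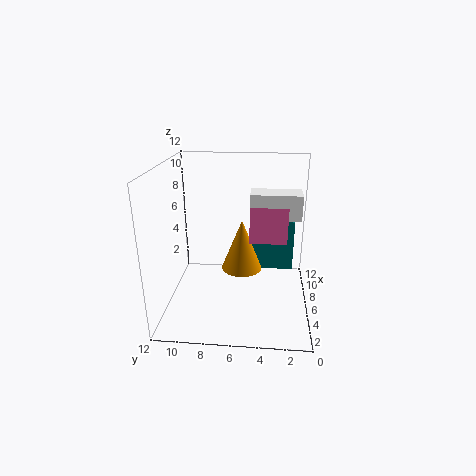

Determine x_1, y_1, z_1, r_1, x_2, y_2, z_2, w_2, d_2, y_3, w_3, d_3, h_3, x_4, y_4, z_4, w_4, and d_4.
x_1 = 10; y_1 = 6; z_1 = 1; r_1 = 2; x_2 = 5; y_2 = 2; z_2 = 6; w_2 = 2; d_2 = 3; y_3 = 1; w_3 = 2; d_3 = 4; h_3 = 5; x_4 = 5; y_4 = 1; z_4 = 8; w_4 = 2; d_4 = 4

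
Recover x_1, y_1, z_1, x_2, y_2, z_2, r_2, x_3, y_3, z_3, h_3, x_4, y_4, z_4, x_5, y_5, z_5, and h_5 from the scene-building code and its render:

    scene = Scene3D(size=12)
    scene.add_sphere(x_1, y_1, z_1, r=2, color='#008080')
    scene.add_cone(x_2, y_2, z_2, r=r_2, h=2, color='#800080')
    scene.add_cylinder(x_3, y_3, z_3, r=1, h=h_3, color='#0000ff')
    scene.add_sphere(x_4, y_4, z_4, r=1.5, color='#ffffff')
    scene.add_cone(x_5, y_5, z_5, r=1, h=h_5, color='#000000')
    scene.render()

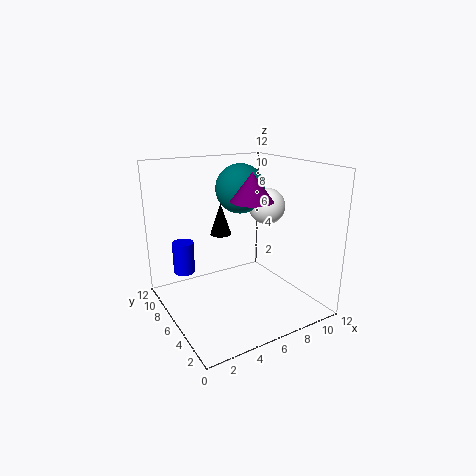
x_1 = 6.5
y_1 = 6.5
z_1 = 10
x_2 = 5
y_2 = 2.5
z_2 = 10
r_2 = 1.5
x_3 = 3
y_3 = 11
z_3 = 1.5
h_3 = 3
x_4 = 8.5
y_4 = 5.5
z_4 = 8.5
x_5 = 6.5
y_5 = 10
z_5 = 5
h_5 = 3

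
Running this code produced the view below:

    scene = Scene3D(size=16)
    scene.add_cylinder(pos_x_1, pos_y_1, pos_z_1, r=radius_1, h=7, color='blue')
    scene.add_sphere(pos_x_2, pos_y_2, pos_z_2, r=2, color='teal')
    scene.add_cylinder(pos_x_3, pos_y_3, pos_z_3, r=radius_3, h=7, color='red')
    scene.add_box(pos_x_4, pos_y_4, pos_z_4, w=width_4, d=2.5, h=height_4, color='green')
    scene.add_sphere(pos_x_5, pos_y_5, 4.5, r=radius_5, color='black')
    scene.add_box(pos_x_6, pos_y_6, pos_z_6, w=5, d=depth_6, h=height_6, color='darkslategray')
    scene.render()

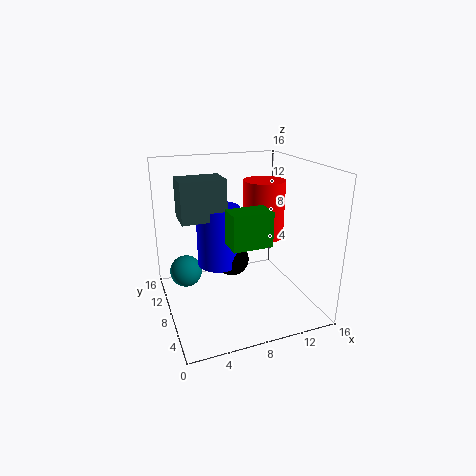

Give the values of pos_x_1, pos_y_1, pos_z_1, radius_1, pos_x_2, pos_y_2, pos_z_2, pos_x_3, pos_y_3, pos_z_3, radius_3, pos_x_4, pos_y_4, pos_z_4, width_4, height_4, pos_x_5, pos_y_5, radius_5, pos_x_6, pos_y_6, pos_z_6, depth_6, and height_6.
pos_x_1 = 6.5; pos_y_1 = 10.5; pos_z_1 = 4; radius_1 = 2.5; pos_x_2 = 3; pos_y_2 = 13.5; pos_z_2 = 2; pos_x_3 = 12.5; pos_y_3 = 11; pos_z_3 = 6.5; radius_3 = 2.5; pos_x_4 = 5.5; pos_y_4 = 2.5; pos_z_4 = 9; width_4 = 4; height_4 = 3.5; pos_x_5 = 8; pos_y_5 = 10; radius_5 = 2; pos_x_6 = 2; pos_y_6 = 8.5; pos_z_6 = 10; depth_6 = 3.5; height_6 = 4.5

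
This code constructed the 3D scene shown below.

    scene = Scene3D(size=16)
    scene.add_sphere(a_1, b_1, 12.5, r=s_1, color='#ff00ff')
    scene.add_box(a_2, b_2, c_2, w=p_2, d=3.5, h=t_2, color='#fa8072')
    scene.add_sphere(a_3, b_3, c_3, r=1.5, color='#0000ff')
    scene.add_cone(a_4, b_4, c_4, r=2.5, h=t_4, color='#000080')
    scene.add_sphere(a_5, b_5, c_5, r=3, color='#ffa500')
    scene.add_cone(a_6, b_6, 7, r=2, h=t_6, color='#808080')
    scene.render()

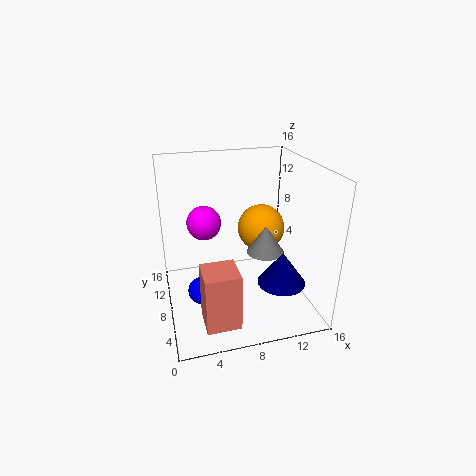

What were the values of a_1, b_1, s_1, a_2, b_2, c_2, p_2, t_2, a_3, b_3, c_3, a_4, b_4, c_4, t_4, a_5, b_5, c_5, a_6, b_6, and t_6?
a_1 = 3.5
b_1 = 3
s_1 = 1.5
a_2 = 3
b_2 = 1
c_2 = 1.5
p_2 = 3.5
t_2 = 6
a_3 = 3.5
b_3 = 7
c_3 = 2.5
a_4 = 11.5
b_4 = 3.5
c_4 = 4.5
t_4 = 3.5
a_5 = 12.5
b_5 = 13
c_5 = 6.5
a_6 = 10.5
b_6 = 6
t_6 = 3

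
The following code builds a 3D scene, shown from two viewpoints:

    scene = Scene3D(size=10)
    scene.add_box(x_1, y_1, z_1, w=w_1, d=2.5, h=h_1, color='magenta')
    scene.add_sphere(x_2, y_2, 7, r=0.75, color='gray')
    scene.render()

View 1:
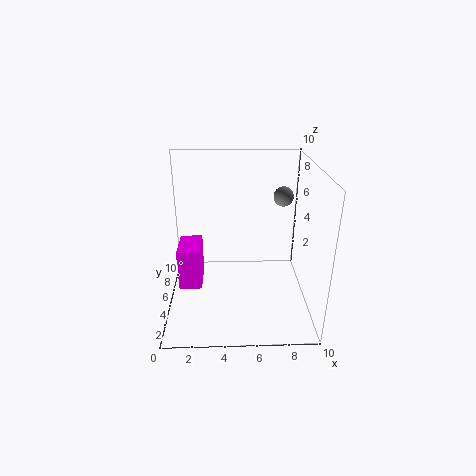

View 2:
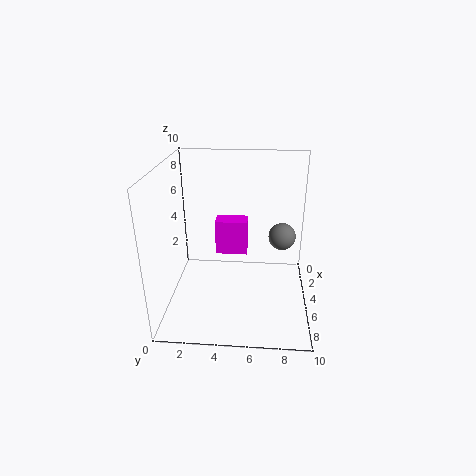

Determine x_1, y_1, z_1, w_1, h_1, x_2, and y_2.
x_1 = 1, y_1 = 3, z_1 = 2.25, w_1 = 1.5, h_1 = 2.75, x_2 = 8.5, y_2 = 7.75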